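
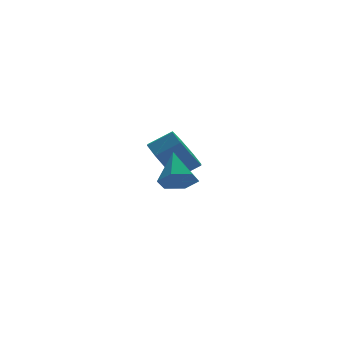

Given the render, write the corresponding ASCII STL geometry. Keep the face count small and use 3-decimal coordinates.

solid 
facet normal -0.222 -0.746 -0.628
outer loop
vertex -1.236 -2.004 -0.621
vertex -1.545 -1.505 -1.104
vertex -0.807 -1.679 -1.158
endloop
endfacet
facet normal 0.819 -0.184 0.543
outer loop
vertex -1.236 -2.004 -0.621
vertex -0.807 -1.679 -1.158
vertex -1.195 -0.335 -0.116
endloop
endfacet
facet normal -0.222 -0.745 -0.629
outer loop
vertex -0.807 -1.679 -1.158
vertex -1.545 -1.505 -1.104
vertex -1.116 -1.18 -1.64
endloop
endfacet
facet normal 0.903 0.394 -0.171
outer loop
vertex -0.807 -1.679 -1.158
vertex -1.116 -1.18 -1.64
vertex -1.195 -0.335 -0.116
endloop
endfacet
facet normal -0.222 -0.745 -0.629
outer loop
vertex -1.116 -1.18 -1.64
vertex -1.545 -1.505 -1.104
vertex -1.853 -1.006 -1.586
endloop
endfacet
facet normal 0.170 0.866 -0.471
outer loop
vertex -1.116 -1.18 -1.64
vertex -1.853 -1.006 -1.586
vertex -1.195 -0.335 -0.116
endloop
endfacet
facet normal -0.224 -0.745 -0.628
outer loop
vertex -1.853 -1.006 -1.586
vertex -1.545 -1.505 -1.104
vertex -2.282 -1.33 -1.049
endloop
endfacet
facet normal -0.647 0.761 -0.058
outer loop
vertex -1.853 -1.006 -1.586
vertex -2.282 -1.33 -1.049
vertex -1.195 -0.335 -0.116
endloop
endfacet
facet normal -0.224 -0.744 -0.629
outer loop
vertex -2.282 -1.33 -1.049
vertex -1.545 -1.505 -1.104
vertex -1.974 -1.83 -0.567
endloop
endfacet
facet normal -0.731 0.183 0.657
outer loop
vertex -2.282 -1.33 -1.049
vertex -1.974 -1.83 -0.567
vertex -1.195 -0.335 -0.116
endloop
endfacet
facet normal -0.222 -0.746 -0.628
outer loop
vertex -1.974 -1.83 -0.567
vertex -1.545 -1.505 -1.104
vertex -1.236 -2.004 -0.621
endloop
endfacet
facet normal 0.002 -0.290 0.957
outer loop
vertex -1.974 -1.83 -0.567
vertex -1.236 -2.004 -0.621
vertex -1.195 -0.335 -0.116
endloop
endfacet
facet normal -0.814 0.218 -0.539
outer loop
vertex 0.515 3.807 -2.547
vertex -0.058 3.145 -1.95
vertex 0.187 4.176 -1.903
endloop
endfacet
facet normal 0.418 0.864 -0.282
outer loop
vertex 0.515 3.807 -2.547
vertex 0.187 4.176 -1.903
vertex 1.451 3.556 -1.928
endloop
endfacet
facet normal 0.418 0.864 -0.282
outer loop
vertex 1.451 3.556 -1.928
vertex 0.187 4.176 -1.903
vertex 1.123 3.925 -1.284
endloop
endfacet
facet normal 0.814 -0.218 0.539
outer loop
vertex 1.451 3.556 -1.928
vertex 1.123 3.925 -1.284
vertex 0.878 2.895 -1.33
endloop
endfacet
facet normal -0.814 0.218 -0.538
outer loop
vertex 0.187 4.176 -1.903
vertex -0.058 3.145 -1.95
vertex -0.284 3.941 -1.286
endloop
endfacet
facet normal 0.010 0.932 0.363
outer loop
vertex 0.187 4.176 -1.903
vertex -0.284 3.941 -1.286
vertex 1.123 3.925 -1.284
endloop
endfacet
facet normal 0.010 0.932 0.363
outer loop
vertex 1.123 3.925 -1.284
vertex -0.284 3.941 -1.286
vertex 0.652 3.69 -0.667
endloop
endfacet
facet normal 0.814 -0.218 0.538
outer loop
vertex 1.123 3.925 -1.284
vertex 0.652 3.69 -0.667
vertex 0.878 2.895 -1.33
endloop
endfacet
facet normal -0.814 0.218 -0.539
outer loop
vertex -0.284 3.941 -1.286
vertex -0.058 3.145 -1.95
vertex -0.623 3.24 -1.058
endloop
endfacet
facet normal -0.404 0.454 0.794
outer loop
vertex -0.284 3.941 -1.286
vertex -0.623 3.24 -1.058
vertex 0.652 3.69 -0.667
endloop
endfacet
facet normal -0.404 0.455 0.794
outer loop
vertex 0.652 3.69 -0.667
vertex -0.623 3.24 -1.058
vertex 0.313 2.989 -0.438
endloop
endfacet
facet normal 0.814 -0.218 0.539
outer loop
vertex 0.652 3.69 -0.667
vertex 0.313 2.989 -0.438
vertex 0.878 2.895 -1.33
endloop
endfacet
facet normal -0.814 0.218 -0.539
outer loop
vertex -0.623 3.24 -1.058
vertex -0.058 3.145 -1.95
vertex -0.631 2.484 -1.352
endloop
endfacet
facet normal -0.581 -0.290 0.760
outer loop
vertex -0.623 3.24 -1.058
vertex -0.631 2.484 -1.352
vertex 0.313 2.989 -0.438
endloop
endfacet
facet normal -0.581 -0.291 0.760
outer loop
vertex 0.313 2.989 -0.438
vertex -0.631 2.484 -1.352
vertex 0.305 2.233 -0.733
endloop
endfacet
facet normal 0.814 -0.219 0.538
outer loop
vertex 0.313 2.989 -0.438
vertex 0.305 2.233 -0.733
vertex 0.878 2.895 -1.33
endloop
endfacet
facet normal -0.814 0.218 -0.539
outer loop
vertex -0.631 2.484 -1.352
vertex -0.058 3.145 -1.95
vertex -0.303 2.115 -1.996
endloop
endfacet
facet normal -0.418 -0.864 0.282
outer loop
vertex -0.631 2.484 -1.352
vertex -0.303 2.115 -1.996
vertex 0.305 2.233 -0.733
endloop
endfacet
facet normal -0.418 -0.864 0.282
outer loop
vertex 0.305 2.233 -0.733
vertex -0.303 2.115 -1.996
vertex 0.633 1.864 -1.377
endloop
endfacet
facet normal 0.814 -0.218 0.539
outer loop
vertex 0.305 2.233 -0.733
vertex 0.633 1.864 -1.377
vertex 0.878 2.895 -1.33
endloop
endfacet
facet normal -0.814 0.218 -0.538
outer loop
vertex -0.303 2.115 -1.996
vertex -0.058 3.145 -1.95
vertex 0.168 2.35 -2.613
endloop
endfacet
facet normal -0.010 -0.932 -0.363
outer loop
vertex -0.303 2.115 -1.996
vertex 0.168 2.35 -2.613
vertex 0.633 1.864 -1.377
endloop
endfacet
facet normal -0.010 -0.932 -0.363
outer loop
vertex 0.633 1.864 -1.377
vertex 0.168 2.35 -2.613
vertex 1.104 2.099 -1.994
endloop
endfacet
facet normal 0.814 -0.218 0.538
outer loop
vertex 0.633 1.864 -1.377
vertex 1.104 2.099 -1.994
vertex 0.878 2.895 -1.33
endloop
endfacet
facet normal -0.814 0.218 -0.539
outer loop
vertex 0.168 2.35 -2.613
vertex -0.058 3.145 -1.95
vertex 0.507 3.051 -2.842
endloop
endfacet
facet normal 0.403 -0.454 -0.794
outer loop
vertex 0.168 2.35 -2.613
vertex 0.507 3.051 -2.842
vertex 1.104 2.099 -1.994
endloop
endfacet
facet normal 0.404 -0.454 -0.794
outer loop
vertex 1.104 2.099 -1.994
vertex 0.507 3.051 -2.842
vertex 1.443 2.8 -2.222
endloop
endfacet
facet normal 0.814 -0.218 0.539
outer loop
vertex 1.104 2.099 -1.994
vertex 1.443 2.8 -2.222
vertex 0.878 2.895 -1.33
endloop
endfacet
facet normal -0.814 0.219 -0.538
outer loop
vertex 0.507 3.051 -2.842
vertex -0.058 3.145 -1.95
vertex 0.515 3.807 -2.547
endloop
endfacet
facet normal 0.581 0.290 -0.760
outer loop
vertex 0.507 3.051 -2.842
vertex 0.515 3.807 -2.547
vertex 1.443 2.8 -2.222
endloop
endfacet
facet normal 0.581 0.290 -0.761
outer loop
vertex 1.443 2.8 -2.222
vertex 0.515 3.807 -2.547
vertex 1.451 3.556 -1.928
endloop
endfacet
facet normal 0.814 -0.218 0.539
outer loop
vertex 1.443 2.8 -2.222
vertex 1.451 3.556 -1.928
vertex 0.878 2.895 -1.33
endloop
endfacet

endsolid


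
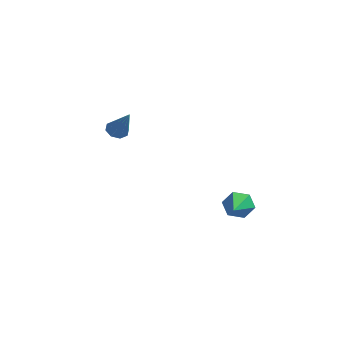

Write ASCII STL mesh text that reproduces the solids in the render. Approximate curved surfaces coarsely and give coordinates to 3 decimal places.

solid 
facet normal -0.057 0.915 -0.399
outer loop
vertex 2.788 1.335 1.688
vertex 2.405 1.1 1.204
vertex 2.132 1.326 1.761
endloop
endfacet
facet normal 0.108 0.120 0.987
outer loop
vertex 2.788 1.335 1.688
vertex 2.132 1.326 1.761
vertex 2.515 -0.62 1.956
endloop
endfacet
facet normal -0.059 0.915 -0.400
outer loop
vertex 2.132 1.326 1.761
vertex 2.405 1.1 1.204
vertex 1.75 1.09 1.277
endloop
endfacet
facet normal -0.761 -0.085 0.643
outer loop
vertex 2.132 1.326 1.761
vertex 1.75 1.09 1.277
vertex 2.515 -0.62 1.956
endloop
endfacet
facet normal -0.059 0.914 -0.400
outer loop
vertex 1.75 1.09 1.277
vertex 2.405 1.1 1.204
vertex 2.023 0.864 0.721
endloop
endfacet
facet normal -0.852 -0.471 -0.227
outer loop
vertex 1.75 1.09 1.277
vertex 2.023 0.864 0.721
vertex 2.515 -0.62 1.956
endloop
endfacet
facet normal -0.059 0.915 -0.400
outer loop
vertex 2.023 0.864 0.721
vertex 2.405 1.1 1.204
vertex 2.679 0.874 0.647
endloop
endfacet
facet normal -0.075 -0.652 -0.754
outer loop
vertex 2.023 0.864 0.721
vertex 2.679 0.874 0.647
vertex 2.515 -0.62 1.956
endloop
endfacet
facet normal -0.057 0.915 -0.399
outer loop
vertex 2.679 0.874 0.647
vertex 2.405 1.1 1.204
vertex 3.061 1.109 1.131
endloop
endfacet
facet normal 0.795 -0.447 -0.410
outer loop
vertex 2.679 0.874 0.647
vertex 3.061 1.109 1.131
vertex 2.515 -0.62 1.956
endloop
endfacet
facet normal -0.057 0.915 -0.399
outer loop
vertex 3.061 1.109 1.131
vertex 2.405 1.1 1.204
vertex 2.788 1.335 1.688
endloop
endfacet
facet normal 0.886 -0.061 0.459
outer loop
vertex 3.061 1.109 1.131
vertex 2.788 1.335 1.688
vertex 2.515 -0.62 1.956
endloop
endfacet
facet normal -0.428 0.370 -0.825
outer loop
vertex -2.622 3.716 3.051
vertex -3.06 3.776 3.305
vertex -2.649 4.066 3.222
endloop
endfacet
facet normal 0.987 0.126 -0.102
outer loop
vertex -2.622 3.716 3.051
vertex -2.649 4.066 3.222
vertex -2.4 3.204 4.575
endloop
endfacet
facet normal -0.429 0.372 -0.823
outer loop
vertex -2.649 4.066 3.222
vertex -3.06 3.776 3.305
vertex -2.916 4.245 3.442
endloop
endfacet
facet normal 0.688 0.663 0.296
outer loop
vertex -2.649 4.066 3.222
vertex -2.916 4.245 3.442
vertex -2.4 3.204 4.575
endloop
endfacet
facet normal -0.428 0.372 -0.824
outer loop
vertex -2.916 4.245 3.442
vertex -3.06 3.776 3.305
vertex -3.268 4.15 3.582
endloop
endfacet
facet normal 0.061 0.749 0.660
outer loop
vertex -2.916 4.245 3.442
vertex -3.268 4.15 3.582
vertex -2.4 3.204 4.575
endloop
endfacet
facet normal -0.429 0.371 -0.823
outer loop
vertex -3.268 4.15 3.582
vertex -3.06 3.776 3.305
vertex -3.498 3.835 3.56
endloop
endfacet
facet normal -0.530 0.333 0.780
outer loop
vertex -3.268 4.15 3.582
vertex -3.498 3.835 3.56
vertex -2.4 3.204 4.575
endloop
endfacet
facet normal -0.429 0.371 -0.823
outer loop
vertex -3.498 3.835 3.56
vertex -3.06 3.776 3.305
vertex -3.471 3.485 3.388
endloop
endfacet
facet normal -0.736 -0.343 0.583
outer loop
vertex -3.498 3.835 3.56
vertex -3.471 3.485 3.388
vertex -2.4 3.204 4.575
endloop
endfacet
facet normal -0.429 0.371 -0.824
outer loop
vertex -3.471 3.485 3.388
vertex -3.06 3.776 3.305
vertex -3.203 3.306 3.168
endloop
endfacet
facet normal -0.436 -0.881 0.185
outer loop
vertex -3.471 3.485 3.388
vertex -3.203 3.306 3.168
vertex -2.4 3.204 4.575
endloop
endfacet
facet normal -0.426 0.370 -0.826
outer loop
vertex -3.203 3.306 3.168
vertex -3.06 3.776 3.305
vertex -2.851 3.401 3.029
endloop
endfacet
facet normal 0.190 -0.965 -0.178
outer loop
vertex -3.203 3.306 3.168
vertex -2.851 3.401 3.029
vertex -2.4 3.204 4.575
endloop
endfacet
facet normal -0.428 0.369 -0.825
outer loop
vertex -2.851 3.401 3.029
vertex -3.06 3.776 3.305
vertex -2.622 3.716 3.051
endloop
endfacet
facet normal 0.782 -0.548 -0.298
outer loop
vertex -2.851 3.401 3.029
vertex -2.622 3.716 3.051
vertex -2.4 3.204 4.575
endloop
endfacet

endsolid


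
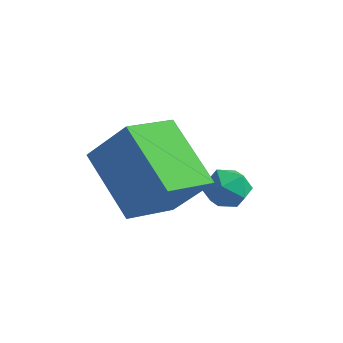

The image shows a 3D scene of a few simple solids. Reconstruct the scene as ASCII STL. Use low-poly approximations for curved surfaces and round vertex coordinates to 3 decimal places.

solid 
facet normal -0.663 -0.094 -0.743
outer loop
vertex -4.753 -1.274 1.361
vertex -4.626 0.151 1.068
vertex -3.229 -1.679 0.051
endloop
endfacet
facet normal -0.087 -0.976 0.200
outer loop
vertex -2.174 -1.531 1.232
vertex -4.753 -1.274 1.361
vertex -3.229 -1.679 0.051
endloop
endfacet
facet normal -0.663 -0.094 -0.743
outer loop
vertex -3.229 -1.679 0.051
vertex -4.626 0.151 1.068
vertex -3.102 -0.254 -0.242
endloop
endfacet
facet normal 0.743 -0.198 -0.639
outer loop
vertex -3.102 -0.254 -0.242
vertex -2.174 -1.531 1.232
vertex -3.229 -1.679 0.051
endloop
endfacet
facet normal -0.743 0.198 0.639
outer loop
vertex -4.753 -1.274 1.361
vertex -3.571 0.299 2.249
vertex -4.626 0.151 1.068
endloop
endfacet
facet normal -0.087 -0.976 0.200
outer loop
vertex -3.698 -1.126 2.542
vertex -4.753 -1.274 1.361
vertex -2.174 -1.531 1.232
endloop
endfacet
facet normal -0.743 0.198 0.639
outer loop
vertex -3.698 -1.126 2.542
vertex -3.571 0.299 2.249
vertex -4.753 -1.274 1.361
endloop
endfacet
facet normal 0.087 0.976 -0.200
outer loop
vertex -4.626 0.151 1.068
vertex -3.571 0.299 2.249
vertex -3.102 -0.254 -0.242
endloop
endfacet
facet normal 0.743 -0.198 -0.639
outer loop
vertex -2.047 -0.106 0.939
vertex -2.174 -1.531 1.232
vertex -3.102 -0.254 -0.242
endloop
endfacet
facet normal 0.087 0.976 -0.200
outer loop
vertex -3.102 -0.254 -0.242
vertex -3.571 0.299 2.249
vertex -2.047 -0.106 0.939
endloop
endfacet
facet normal 0.663 0.094 0.743
outer loop
vertex -2.047 -0.106 0.939
vertex -3.698 -1.126 2.542
vertex -2.174 -1.531 1.232
endloop
endfacet
facet normal 0.663 0.094 0.743
outer loop
vertex -3.571 0.299 2.249
vertex -3.698 -1.126 2.542
vertex -2.047 -0.106 0.939
endloop
endfacet
facet normal -0.676 0.369 0.638
outer loop
vertex -3.174 2.082 0.013
vertex -3.626 1.684 -0.236
vertex -3.26 1.487 0.266
endloop
endfacet
facet normal -0.022 0.394 0.919
outer loop
vertex -3.174 2.082 0.013
vertex -3.26 1.487 0.266
vertex -2.658 1.721 0.18
endloop
endfacet
facet normal 0.390 0.782 0.487
outer loop
vertex -3.174 2.082 0.013
vertex -2.658 1.721 0.18
vertex -2.651 2.063 -0.375
endloop
endfacet
facet normal -0.011 0.998 -0.064
outer loop
vertex -3.174 2.082 0.013
vertex -2.651 2.063 -0.375
vertex -3.25 2.04 -0.633
endloop
endfacet
facet normal -0.670 0.742 0.031
outer loop
vertex -3.174 2.082 0.013
vertex -3.25 2.04 -0.633
vertex -3.626 1.684 -0.236
endloop
endfacet
facet normal 0.239 -0.271 0.932
outer loop
vertex -2.658 1.721 0.18
vertex -3.26 1.487 0.266
vertex -2.79 1.1 0.033
endloop
endfacet
facet normal -0.822 -0.312 0.477
outer loop
vertex -3.26 1.487 0.266
vertex -3.626 1.684 -0.236
vertex -3.389 1.077 -0.225
endloop
endfacet
facet normal -0.811 0.292 -0.506
outer loop
vertex -3.626 1.684 -0.236
vertex -3.25 2.04 -0.633
vertex -3.382 1.419 -0.78
endloop
endfacet
facet normal 0.256 0.708 -0.658
outer loop
vertex -3.25 2.04 -0.633
vertex -2.651 2.063 -0.375
vertex -2.78 1.653 -0.866
endloop
endfacet
facet normal 0.905 0.357 0.232
outer loop
vertex -2.651 2.063 -0.375
vertex -2.658 1.721 0.18
vertex -2.414 1.456 -0.364
endloop
endfacet
facet normal 0.011 -0.998 0.064
outer loop
vertex -2.866 1.058 -0.613
vertex -2.79 1.1 0.033
vertex -3.389 1.077 -0.225
endloop
endfacet
facet normal -0.390 -0.782 -0.487
outer loop
vertex -2.866 1.058 -0.613
vertex -3.389 1.077 -0.225
vertex -3.382 1.419 -0.78
endloop
endfacet
facet normal 0.022 -0.394 -0.919
outer loop
vertex -2.866 1.058 -0.613
vertex -3.382 1.419 -0.78
vertex -2.78 1.653 -0.866
endloop
endfacet
facet normal 0.676 -0.369 -0.638
outer loop
vertex -2.866 1.058 -0.613
vertex -2.78 1.653 -0.866
vertex -2.414 1.456 -0.364
endloop
endfacet
facet normal 0.670 -0.742 -0.031
outer loop
vertex -2.866 1.058 -0.613
vertex -2.414 1.456 -0.364
vertex -2.79 1.1 0.033
endloop
endfacet
facet normal -0.256 -0.708 0.658
outer loop
vertex -3.389 1.077 -0.225
vertex -2.79 1.1 0.033
vertex -3.26 1.487 0.266
endloop
endfacet
facet normal -0.905 -0.357 -0.232
outer loop
vertex -3.382 1.419 -0.78
vertex -3.389 1.077 -0.225
vertex -3.626 1.684 -0.236
endloop
endfacet
facet normal -0.239 0.271 -0.932
outer loop
vertex -2.78 1.653 -0.866
vertex -3.382 1.419 -0.78
vertex -3.25 2.04 -0.633
endloop
endfacet
facet normal 0.822 0.312 -0.477
outer loop
vertex -2.414 1.456 -0.364
vertex -2.78 1.653 -0.866
vertex -2.651 2.063 -0.375
endloop
endfacet
facet normal 0.811 -0.292 0.506
outer loop
vertex -2.79 1.1 0.033
vertex -2.414 1.456 -0.364
vertex -2.658 1.721 0.18
endloop
endfacet

endsolid


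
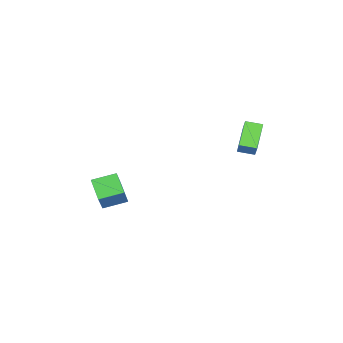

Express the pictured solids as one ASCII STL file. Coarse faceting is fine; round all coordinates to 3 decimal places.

solid 
facet normal -0.606 0.002 -0.796
outer loop
vertex 0.899 -4.082 -1.021
vertex 0.481 -2.926 -0.7
vertex 1.826 -3.551 -1.725
endloop
endfacet
facet normal 0.329 -0.910 -0.253
outer loop
vertex 2.759 -3.554 -0.5
vertex 0.899 -4.082 -1.021
vertex 1.826 -3.551 -1.725
endloop
endfacet
facet normal -0.606 0.001 -0.796
outer loop
vertex 1.826 -3.551 -1.725
vertex 0.481 -2.926 -0.7
vertex 1.408 -2.395 -1.405
endloop
endfacet
facet normal 0.724 0.414 -0.551
outer loop
vertex 1.408 -2.395 -1.405
vertex 2.759 -3.554 -0.5
vertex 1.826 -3.551 -1.725
endloop
endfacet
facet normal -0.724 -0.415 0.551
outer loop
vertex 0.899 -4.082 -1.021
vertex 1.414 -2.929 0.525
vertex 0.481 -2.926 -0.7
endloop
endfacet
facet normal 0.329 -0.910 -0.253
outer loop
vertex 1.832 -4.085 0.205
vertex 0.899 -4.082 -1.021
vertex 2.759 -3.554 -0.5
endloop
endfacet
facet normal -0.725 -0.414 0.550
outer loop
vertex 1.832 -4.085 0.205
vertex 1.414 -2.929 0.525
vertex 0.899 -4.082 -1.021
endloop
endfacet
facet normal -0.329 0.910 0.253
outer loop
vertex 0.481 -2.926 -0.7
vertex 1.414 -2.929 0.525
vertex 1.408 -2.395 -1.405
endloop
endfacet
facet normal 0.725 0.415 -0.550
outer loop
vertex 2.341 -2.398 -0.179
vertex 2.759 -3.554 -0.5
vertex 1.408 -2.395 -1.405
endloop
endfacet
facet normal -0.329 0.910 0.253
outer loop
vertex 1.408 -2.395 -1.405
vertex 1.414 -2.929 0.525
vertex 2.341 -2.398 -0.179
endloop
endfacet
facet normal 0.606 -0.002 0.795
outer loop
vertex 2.341 -2.398 -0.179
vertex 1.832 -4.085 0.205
vertex 2.759 -3.554 -0.5
endloop
endfacet
facet normal 0.605 -0.001 0.796
outer loop
vertex 1.414 -2.929 0.525
vertex 1.832 -4.085 0.205
vertex 2.341 -2.398 -0.179
endloop
endfacet
facet normal -0.563 -0.166 -0.809
outer loop
vertex -0.549 2.807 3.052
vertex -0.579 3.653 2.899
vertex 0.755 2.693 2.168
endloop
endfacet
facet normal 0.034 -0.984 0.177
outer loop
vertex 1.279 2.847 2.921
vertex -0.549 2.807 3.052
vertex 0.755 2.693 2.168
endloop
endfacet
facet normal -0.563 -0.167 -0.809
outer loop
vertex 0.755 2.693 2.168
vertex -0.579 3.653 2.899
vertex 0.725 3.538 2.015
endloop
endfacet
facet normal 0.826 -0.072 -0.560
outer loop
vertex 0.725 3.538 2.015
vertex 1.279 2.847 2.921
vertex 0.755 2.693 2.168
endloop
endfacet
facet normal -0.826 0.072 0.560
outer loop
vertex -0.549 2.807 3.052
vertex -0.055 3.807 3.652
vertex -0.579 3.653 2.899
endloop
endfacet
facet normal 0.034 -0.983 0.179
outer loop
vertex -0.025 2.962 3.805
vertex -0.549 2.807 3.052
vertex 1.279 2.847 2.921
endloop
endfacet
facet normal -0.826 0.072 0.560
outer loop
vertex -0.025 2.962 3.805
vertex -0.055 3.807 3.652
vertex -0.549 2.807 3.052
endloop
endfacet
facet normal -0.034 0.984 -0.178
outer loop
vertex -0.579 3.653 2.899
vertex -0.055 3.807 3.652
vertex 0.725 3.538 2.015
endloop
endfacet
facet normal 0.826 -0.072 -0.560
outer loop
vertex 1.249 3.693 2.768
vertex 1.279 2.847 2.921
vertex 0.725 3.538 2.015
endloop
endfacet
facet normal -0.035 0.983 -0.178
outer loop
vertex 0.725 3.538 2.015
vertex -0.055 3.807 3.652
vertex 1.249 3.693 2.768
endloop
endfacet
facet normal 0.563 0.166 0.809
outer loop
vertex 1.249 3.693 2.768
vertex -0.025 2.962 3.805
vertex 1.279 2.847 2.921
endloop
endfacet
facet normal 0.563 0.167 0.809
outer loop
vertex -0.055 3.807 3.652
vertex -0.025 2.962 3.805
vertex 1.249 3.693 2.768
endloop
endfacet

endsolid


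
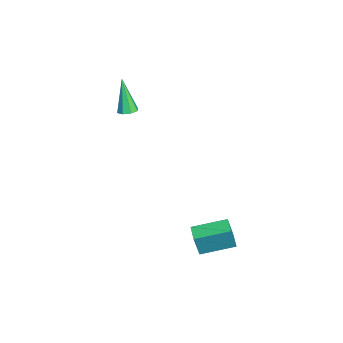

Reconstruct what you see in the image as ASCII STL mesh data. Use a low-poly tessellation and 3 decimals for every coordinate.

solid 
facet normal -0.985 -0.099 0.144
outer loop
vertex 3.407 -0.144 -2.724
vertex 3.274 1.778 -2.314
vertex 3.129 0.194 -4.398
endloop
endfacet
facet normal 0.068 -0.976 -0.208
outer loop
vertex 4.006 0.282 -4.526
vertex 3.407 -0.144 -2.724
vertex 3.129 0.194 -4.398
endloop
endfacet
facet normal -0.985 -0.099 0.144
outer loop
vertex 3.129 0.194 -4.398
vertex 3.274 1.778 -2.314
vertex 2.996 2.116 -3.988
endloop
endfacet
facet normal -0.161 0.195 -0.967
outer loop
vertex 2.996 2.116 -3.988
vertex 4.006 0.282 -4.526
vertex 3.129 0.194 -4.398
endloop
endfacet
facet normal 0.161 -0.195 0.967
outer loop
vertex 3.407 -0.144 -2.724
vertex 4.151 1.866 -2.442
vertex 3.274 1.778 -2.314
endloop
endfacet
facet normal 0.068 -0.976 -0.208
outer loop
vertex 4.284 -0.056 -2.852
vertex 3.407 -0.144 -2.724
vertex 4.006 0.282 -4.526
endloop
endfacet
facet normal 0.161 -0.195 0.967
outer loop
vertex 4.284 -0.056 -2.852
vertex 4.151 1.866 -2.442
vertex 3.407 -0.144 -2.724
endloop
endfacet
facet normal -0.068 0.976 0.208
outer loop
vertex 3.274 1.778 -2.314
vertex 4.151 1.866 -2.442
vertex 2.996 2.116 -3.988
endloop
endfacet
facet normal -0.161 0.195 -0.967
outer loop
vertex 3.873 2.204 -4.116
vertex 4.006 0.282 -4.526
vertex 2.996 2.116 -3.988
endloop
endfacet
facet normal -0.068 0.976 0.208
outer loop
vertex 2.996 2.116 -3.988
vertex 4.151 1.866 -2.442
vertex 3.873 2.204 -4.116
endloop
endfacet
facet normal 0.985 0.099 -0.144
outer loop
vertex 3.873 2.204 -4.116
vertex 4.284 -0.056 -2.852
vertex 4.006 0.282 -4.526
endloop
endfacet
facet normal 0.985 0.099 -0.144
outer loop
vertex 4.151 1.866 -2.442
vertex 4.284 -0.056 -2.852
vertex 3.873 2.204 -4.116
endloop
endfacet
facet normal 0.392 0.111 -0.913
outer loop
vertex -1.429 -3.345 2.416
vertex -1.91 -3.072 2.243
vertex -1.407 -2.906 2.479
endloop
endfacet
facet normal 0.796 -0.125 0.593
outer loop
vertex -1.429 -3.345 2.416
vertex -1.407 -2.906 2.479
vertex -2.75 -3.308 4.197
endloop
endfacet
facet normal 0.392 0.110 -0.913
outer loop
vertex -1.407 -2.906 2.479
vertex -1.91 -3.072 2.243
vertex -1.68 -2.564 2.403
endloop
endfacet
facet normal 0.568 0.583 0.581
outer loop
vertex -1.407 -2.906 2.479
vertex -1.68 -2.564 2.403
vertex -2.75 -3.308 4.197
endloop
endfacet
facet normal 0.391 0.111 -0.914
outer loop
vertex -1.68 -2.564 2.403
vertex -1.91 -3.072 2.243
vertex -2.088 -2.52 2.234
endloop
endfacet
facet normal -0.048 0.932 0.358
outer loop
vertex -1.68 -2.564 2.403
vertex -2.088 -2.52 2.234
vertex -2.75 -3.308 4.197
endloop
endfacet
facet normal 0.393 0.112 -0.913
outer loop
vertex -2.088 -2.52 2.234
vertex -1.91 -3.072 2.243
vertex -2.392 -2.799 2.069
endloop
endfacet
facet normal -0.691 0.720 0.056
outer loop
vertex -2.088 -2.52 2.234
vertex -2.392 -2.799 2.069
vertex -2.75 -3.308 4.197
endloop
endfacet
facet normal 0.392 0.110 -0.913
outer loop
vertex -2.392 -2.799 2.069
vertex -1.91 -3.072 2.243
vertex -2.413 -3.237 2.007
endloop
endfacet
facet normal -0.986 0.068 -0.150
outer loop
vertex -2.392 -2.799 2.069
vertex -2.413 -3.237 2.007
vertex -2.75 -3.308 4.197
endloop
endfacet
facet normal 0.393 0.109 -0.913
outer loop
vertex -2.413 -3.237 2.007
vertex -1.91 -3.072 2.243
vertex -2.141 -3.579 2.083
endloop
endfacet
facet normal -0.760 -0.635 -0.138
outer loop
vertex -2.413 -3.237 2.007
vertex -2.141 -3.579 2.083
vertex -2.75 -3.308 4.197
endloop
endfacet
facet normal 0.391 0.110 -0.914
outer loop
vertex -2.141 -3.579 2.083
vertex -1.91 -3.072 2.243
vertex -1.733 -3.624 2.252
endloop
endfacet
facet normal -0.144 -0.986 0.085
outer loop
vertex -2.141 -3.579 2.083
vertex -1.733 -3.624 2.252
vertex -2.75 -3.308 4.197
endloop
endfacet
facet normal 0.391 0.111 -0.914
outer loop
vertex -1.733 -3.624 2.252
vertex -1.91 -3.072 2.243
vertex -1.429 -3.345 2.416
endloop
endfacet
facet normal 0.501 -0.774 0.388
outer loop
vertex -1.733 -3.624 2.252
vertex -1.429 -3.345 2.416
vertex -2.75 -3.308 4.197
endloop
endfacet

endsolid


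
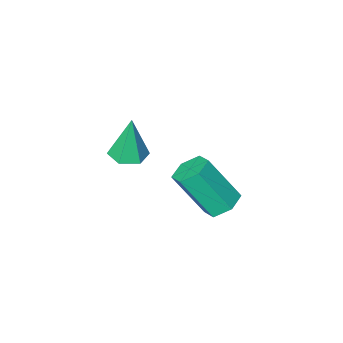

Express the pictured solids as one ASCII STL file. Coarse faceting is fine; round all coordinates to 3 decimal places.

solid 
facet normal 0.071 -0.029 -0.997
outer loop
vertex -0.549 -1.986 3.057
vertex -1.038 -2.332 3.032
vertex -1.091 -1.734 3.011
endloop
endfacet
facet normal 0.373 0.864 0.337
outer loop
vertex -0.549 -1.986 3.057
vertex -1.091 -1.734 3.011
vertex -1.142 -2.288 4.488
endloop
endfacet
facet normal 0.071 -0.029 -0.997
outer loop
vertex -1.091 -1.734 3.011
vertex -1.038 -2.332 3.032
vertex -1.581 -2.08 2.986
endloop
endfacet
facet normal -0.564 0.779 0.273
outer loop
vertex -1.091 -1.734 3.011
vertex -1.581 -2.08 2.986
vertex -1.142 -2.288 4.488
endloop
endfacet
facet normal 0.070 -0.031 -0.997
outer loop
vertex -1.581 -2.08 2.986
vertex -1.038 -2.332 3.032
vertex -1.528 -2.677 3.008
endloop
endfacet
facet normal -0.960 -0.075 0.270
outer loop
vertex -1.581 -2.08 2.986
vertex -1.528 -2.677 3.008
vertex -1.142 -2.288 4.488
endloop
endfacet
facet normal 0.070 -0.031 -0.997
outer loop
vertex -1.528 -2.677 3.008
vertex -1.038 -2.332 3.032
vertex -0.985 -2.929 3.054
endloop
endfacet
facet normal -0.420 -0.845 0.332
outer loop
vertex -1.528 -2.677 3.008
vertex -0.985 -2.929 3.054
vertex -1.142 -2.288 4.488
endloop
endfacet
facet normal 0.070 -0.030 -0.997
outer loop
vertex -0.985 -2.929 3.054
vertex -1.038 -2.332 3.032
vertex -0.495 -2.583 3.078
endloop
endfacet
facet normal 0.517 -0.759 0.396
outer loop
vertex -0.985 -2.929 3.054
vertex -0.495 -2.583 3.078
vertex -1.142 -2.288 4.488
endloop
endfacet
facet normal 0.071 -0.029 -0.997
outer loop
vertex -0.495 -2.583 3.078
vertex -1.038 -2.332 3.032
vertex -0.549 -1.986 3.057
endloop
endfacet
facet normal 0.912 0.097 0.398
outer loop
vertex -0.495 -2.583 3.078
vertex -0.549 -1.986 3.057
vertex -1.142 -2.288 4.488
endloop
endfacet
facet normal -0.414 0.390 -0.823
outer loop
vertex -3.23 -1.82 -0.265
vertex -3.708 -1.583 0.088
vertex -3.181 -1.234 -0.012
endloop
endfacet
facet normal 0.907 0.101 -0.409
outer loop
vertex -3.23 -1.82 -0.265
vertex -3.181 -1.234 -0.012
vertex -2.514 -2.494 1.159
endloop
endfacet
facet normal 0.907 0.101 -0.409
outer loop
vertex -2.514 -2.494 1.159
vertex -3.181 -1.234 -0.012
vertex -2.465 -1.908 1.412
endloop
endfacet
facet normal 0.414 -0.390 0.823
outer loop
vertex -2.514 -2.494 1.159
vertex -2.465 -1.908 1.412
vertex -2.992 -2.257 1.512
endloop
endfacet
facet normal -0.414 0.390 -0.823
outer loop
vertex -3.181 -1.234 -0.012
vertex -3.708 -1.583 0.088
vertex -3.659 -0.997 0.341
endloop
endfacet
facet normal 0.520 0.843 0.138
outer loop
vertex -3.181 -1.234 -0.012
vertex -3.659 -0.997 0.341
vertex -2.465 -1.908 1.412
endloop
endfacet
facet normal 0.520 0.843 0.138
outer loop
vertex -2.465 -1.908 1.412
vertex -3.659 -0.997 0.341
vertex -2.943 -1.671 1.765
endloop
endfacet
facet normal 0.414 -0.390 0.823
outer loop
vertex -2.465 -1.908 1.412
vertex -2.943 -1.671 1.765
vertex -2.992 -2.257 1.512
endloop
endfacet
facet normal -0.414 0.390 -0.823
outer loop
vertex -3.659 -0.997 0.341
vertex -3.708 -1.583 0.088
vertex -4.186 -1.346 0.441
endloop
endfacet
facet normal -0.388 0.742 0.546
outer loop
vertex -3.659 -0.997 0.341
vertex -4.186 -1.346 0.441
vertex -2.943 -1.671 1.765
endloop
endfacet
facet normal -0.388 0.742 0.546
outer loop
vertex -2.943 -1.671 1.765
vertex -4.186 -1.346 0.441
vertex -3.47 -2.02 1.865
endloop
endfacet
facet normal 0.414 -0.390 0.823
outer loop
vertex -2.943 -1.671 1.765
vertex -3.47 -2.02 1.865
vertex -2.992 -2.257 1.512
endloop
endfacet
facet normal -0.414 0.390 -0.823
outer loop
vertex -4.186 -1.346 0.441
vertex -3.708 -1.583 0.088
vertex -4.235 -1.932 0.188
endloop
endfacet
facet normal -0.907 -0.101 0.409
outer loop
vertex -4.186 -1.346 0.441
vertex -4.235 -1.932 0.188
vertex -3.47 -2.02 1.865
endloop
endfacet
facet normal -0.907 -0.101 0.409
outer loop
vertex -3.47 -2.02 1.865
vertex -4.235 -1.932 0.188
vertex -3.519 -2.606 1.612
endloop
endfacet
facet normal 0.414 -0.390 0.823
outer loop
vertex -3.47 -2.02 1.865
vertex -3.519 -2.606 1.612
vertex -2.992 -2.257 1.512
endloop
endfacet
facet normal -0.414 0.390 -0.823
outer loop
vertex -4.235 -1.932 0.188
vertex -3.708 -1.583 0.088
vertex -3.757 -2.169 -0.165
endloop
endfacet
facet normal -0.520 -0.843 -0.138
outer loop
vertex -4.235 -1.932 0.188
vertex -3.757 -2.169 -0.165
vertex -3.519 -2.606 1.612
endloop
endfacet
facet normal -0.520 -0.843 -0.138
outer loop
vertex -3.519 -2.606 1.612
vertex -3.757 -2.169 -0.165
vertex -3.041 -2.843 1.259
endloop
endfacet
facet normal 0.414 -0.390 0.823
outer loop
vertex -3.519 -2.606 1.612
vertex -3.041 -2.843 1.259
vertex -2.992 -2.257 1.512
endloop
endfacet
facet normal -0.414 0.390 -0.823
outer loop
vertex -3.757 -2.169 -0.165
vertex -3.708 -1.583 0.088
vertex -3.23 -1.82 -0.265
endloop
endfacet
facet normal 0.388 -0.742 -0.546
outer loop
vertex -3.757 -2.169 -0.165
vertex -3.23 -1.82 -0.265
vertex -3.041 -2.843 1.259
endloop
endfacet
facet normal 0.388 -0.742 -0.546
outer loop
vertex -3.041 -2.843 1.259
vertex -3.23 -1.82 -0.265
vertex -2.514 -2.494 1.159
endloop
endfacet
facet normal 0.414 -0.390 0.823
outer loop
vertex -3.041 -2.843 1.259
vertex -2.514 -2.494 1.159
vertex -2.992 -2.257 1.512
endloop
endfacet

endsolid


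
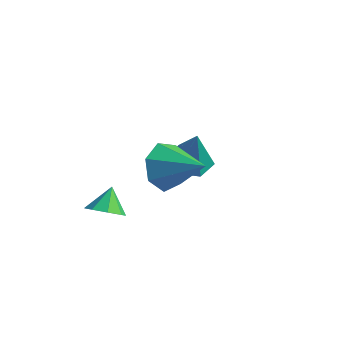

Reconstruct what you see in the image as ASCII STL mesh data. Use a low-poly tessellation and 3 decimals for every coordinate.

solid 
facet normal -0.901 0.004 -0.435
outer loop
vertex 3.381 -0.738 0.036
vertex 3.012 -0.126 0.806
vertex 3.452 0.16 -0.103
endloop
endfacet
facet normal 0.789 -0.154 -0.595
outer loop
vertex 3.381 -0.738 0.036
vertex 3.452 0.16 -0.103
vertex 4.688 -0.134 1.614
endloop
endfacet
facet normal -0.901 0.005 -0.434
outer loop
vertex 3.452 0.16 -0.103
vertex 3.012 -0.126 0.806
vertex 3.193 0.842 0.442
endloop
endfacet
facet normal 0.701 0.589 -0.404
outer loop
vertex 3.452 0.16 -0.103
vertex 3.193 0.842 0.442
vertex 4.688 -0.134 1.614
endloop
endfacet
facet normal -0.900 0.005 -0.435
outer loop
vertex 3.193 0.842 0.442
vertex 3.012 -0.126 0.806
vertex 2.797 0.796 1.261
endloop
endfacet
facet normal 0.392 0.888 0.239
outer loop
vertex 3.193 0.842 0.442
vertex 2.797 0.796 1.261
vertex 4.688 -0.134 1.614
endloop
endfacet
facet normal -0.901 0.004 -0.434
outer loop
vertex 2.797 0.796 1.261
vertex 3.012 -0.126 0.806
vertex 2.564 0.055 1.738
endloop
endfacet
facet normal 0.096 0.517 0.850
outer loop
vertex 2.797 0.796 1.261
vertex 2.564 0.055 1.738
vertex 4.688 -0.134 1.614
endloop
endfacet
facet normal -0.901 0.004 -0.434
outer loop
vertex 2.564 0.055 1.738
vertex 3.012 -0.126 0.806
vertex 2.668 -0.822 1.513
endloop
endfacet
facet normal 0.035 -0.244 0.969
outer loop
vertex 2.564 0.055 1.738
vertex 2.668 -0.822 1.513
vertex 4.688 -0.134 1.614
endloop
endfacet
facet normal -0.901 0.004 -0.434
outer loop
vertex 2.668 -0.822 1.513
vertex 3.012 -0.126 0.806
vertex 3.031 -1.174 0.756
endloop
endfacet
facet normal 0.255 -0.824 0.506
outer loop
vertex 2.668 -0.822 1.513
vertex 3.031 -1.174 0.756
vertex 4.688 -0.134 1.614
endloop
endfacet
facet normal -0.900 0.004 -0.435
outer loop
vertex 3.031 -1.174 0.756
vertex 3.012 -0.126 0.806
vertex 3.381 -0.738 0.036
endloop
endfacet
facet normal 0.590 -0.785 -0.188
outer loop
vertex 3.031 -1.174 0.756
vertex 3.381 -0.738 0.036
vertex 4.688 -0.134 1.614
endloop
endfacet
facet normal 0.191 -0.643 -0.742
outer loop
vertex 0.854 0.426 -3.311
vertex 0.228 0.007 -3.109
vertex 0.36 0.605 -3.593
endloop
endfacet
facet normal 0.341 0.940 -0.001
outer loop
vertex 0.854 0.426 -3.311
vertex 0.36 0.605 -3.593
vertex 0.012 0.733 -2.271
endloop
endfacet
facet normal 0.192 -0.643 -0.742
outer loop
vertex 0.36 0.605 -3.593
vertex 0.228 0.007 -3.109
vertex -0.212 0.433 -3.592
endloop
endfacet
facet normal -0.284 0.944 -0.166
outer loop
vertex 0.36 0.605 -3.593
vertex -0.212 0.433 -3.592
vertex 0.012 0.733 -2.271
endloop
endfacet
facet normal 0.191 -0.644 -0.741
outer loop
vertex -0.212 0.433 -3.592
vertex 0.228 0.007 -3.109
vertex -0.526 0.013 -3.308
endloop
endfacet
facet normal -0.801 0.599 -0.000
outer loop
vertex -0.212 0.433 -3.592
vertex -0.526 0.013 -3.308
vertex 0.012 0.733 -2.271
endloop
endfacet
facet normal 0.191 -0.642 -0.743
outer loop
vertex -0.526 0.013 -3.308
vertex 0.228 0.007 -3.109
vertex -0.399 -0.412 -2.908
endloop
endfacet
facet normal -0.911 0.104 0.400
outer loop
vertex -0.526 0.013 -3.308
vertex -0.399 -0.412 -2.908
vertex 0.012 0.733 -2.271
endloop
endfacet
facet normal 0.191 -0.642 -0.743
outer loop
vertex -0.399 -0.412 -2.908
vertex 0.228 0.007 -3.109
vertex 0.096 -0.591 -2.626
endloop
endfacet
facet normal -0.546 -0.249 0.800
outer loop
vertex -0.399 -0.412 -2.908
vertex 0.096 -0.591 -2.626
vertex 0.012 0.733 -2.271
endloop
endfacet
facet normal 0.191 -0.642 -0.743
outer loop
vertex 0.096 -0.591 -2.626
vertex 0.228 0.007 -3.109
vertex 0.668 -0.42 -2.627
endloop
endfacet
facet normal 0.078 -0.254 0.964
outer loop
vertex 0.096 -0.591 -2.626
vertex 0.668 -0.42 -2.627
vertex 0.012 0.733 -2.271
endloop
endfacet
facet normal 0.191 -0.642 -0.743
outer loop
vertex 0.668 -0.42 -2.627
vertex 0.228 0.007 -3.109
vertex 0.982 0.001 -2.91
endloop
endfacet
facet normal 0.595 0.092 0.798
outer loop
vertex 0.668 -0.42 -2.627
vertex 0.982 0.001 -2.91
vertex 0.012 0.733 -2.271
endloop
endfacet
facet normal 0.191 -0.643 -0.742
outer loop
vertex 0.982 0.001 -2.91
vertex 0.228 0.007 -3.109
vertex 0.854 0.426 -3.311
endloop
endfacet
facet normal 0.705 0.587 0.397
outer loop
vertex 0.982 0.001 -2.91
vertex 0.854 0.426 -3.311
vertex 0.012 0.733 -2.271
endloop
endfacet
facet normal -0.257 0.107 -0.960
outer loop
vertex 2.042 3.47 -2.567
vertex 1.246 3.917 -2.304
vertex 2.04 4.414 -2.461
endloop
endfacet
facet normal 0.987 -0.016 0.163
outer loop
vertex 2.042 3.47 -2.567
vertex 2.04 4.414 -2.461
vertex 1.714 3.723 -0.556
endloop
endfacet
facet normal -0.256 0.106 -0.961
outer loop
vertex 2.04 4.414 -2.461
vertex 1.246 3.917 -2.304
vertex 1.243 4.861 -2.199
endloop
endfacet
facet normal 0.544 0.755 0.367
outer loop
vertex 2.04 4.414 -2.461
vertex 1.243 4.861 -2.199
vertex 1.714 3.723 -0.556
endloop
endfacet
facet normal -0.257 0.106 -0.961
outer loop
vertex 1.243 4.861 -2.199
vertex 1.246 3.917 -2.304
vertex 0.45 4.363 -2.042
endloop
endfacet
facet normal -0.337 0.726 0.599
outer loop
vertex 1.243 4.861 -2.199
vertex 0.45 4.363 -2.042
vertex 1.714 3.723 -0.556
endloop
endfacet
facet normal -0.257 0.106 -0.961
outer loop
vertex 0.45 4.363 -2.042
vertex 1.246 3.917 -2.304
vertex 0.452 3.419 -2.147
endloop
endfacet
facet normal -0.775 -0.072 0.628
outer loop
vertex 0.45 4.363 -2.042
vertex 0.452 3.419 -2.147
vertex 1.714 3.723 -0.556
endloop
endfacet
facet normal -0.256 0.106 -0.961
outer loop
vertex 0.452 3.419 -2.147
vertex 1.246 3.917 -2.304
vertex 1.249 2.973 -2.409
endloop
endfacet
facet normal -0.332 -0.842 0.424
outer loop
vertex 0.452 3.419 -2.147
vertex 1.249 2.973 -2.409
vertex 1.714 3.723 -0.556
endloop
endfacet
facet normal -0.258 0.106 -0.960
outer loop
vertex 1.249 2.973 -2.409
vertex 1.246 3.917 -2.304
vertex 2.042 3.47 -2.567
endloop
endfacet
facet normal 0.548 -0.814 0.192
outer loop
vertex 1.249 2.973 -2.409
vertex 2.042 3.47 -2.567
vertex 1.714 3.723 -0.556
endloop
endfacet

endsolid


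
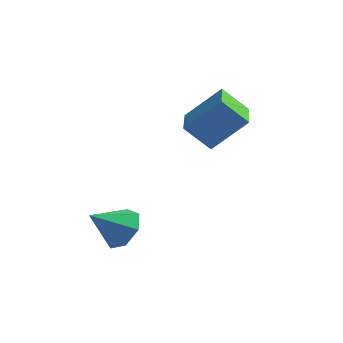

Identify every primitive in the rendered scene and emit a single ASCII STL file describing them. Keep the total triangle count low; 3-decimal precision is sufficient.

solid 
facet normal -0.706 -0.104 0.700
outer loop
vertex -0.275 -0.508 1.266
vertex -0.628 0.732 1.094
vertex -1.368 -0.981 0.094
endloop
endfacet
facet normal 0.271 -0.953 0.132
outer loop
vertex -0.492 -0.852 -0.774
vertex -0.275 -0.508 1.266
vertex -1.368 -0.981 0.094
endloop
endfacet
facet normal -0.706 -0.104 0.700
outer loop
vertex -1.368 -0.981 0.094
vertex -0.628 0.732 1.094
vertex -1.72 0.259 -0.077
endloop
endfacet
facet normal -0.654 -0.282 -0.702
outer loop
vertex -1.72 0.259 -0.077
vertex -0.492 -0.852 -0.774
vertex -1.368 -0.981 0.094
endloop
endfacet
facet normal 0.654 0.283 0.702
outer loop
vertex -0.275 -0.508 1.266
vertex 0.248 0.861 0.226
vertex -0.628 0.732 1.094
endloop
endfacet
facet normal 0.272 -0.953 0.132
outer loop
vertex 0.6 -0.379 0.397
vertex -0.275 -0.508 1.266
vertex -0.492 -0.852 -0.774
endloop
endfacet
facet normal 0.655 0.283 0.701
outer loop
vertex 0.6 -0.379 0.397
vertex 0.248 0.861 0.226
vertex -0.275 -0.508 1.266
endloop
endfacet
facet normal -0.271 0.953 -0.132
outer loop
vertex -0.628 0.732 1.094
vertex 0.248 0.861 0.226
vertex -1.72 0.259 -0.077
endloop
endfacet
facet normal -0.654 -0.284 -0.701
outer loop
vertex -0.845 0.388 -0.946
vertex -0.492 -0.852 -0.774
vertex -1.72 0.259 -0.077
endloop
endfacet
facet normal -0.271 0.953 -0.132
outer loop
vertex -1.72 0.259 -0.077
vertex 0.248 0.861 0.226
vertex -0.845 0.388 -0.946
endloop
endfacet
facet normal 0.706 0.104 -0.700
outer loop
vertex -0.845 0.388 -0.946
vertex 0.6 -0.379 0.397
vertex -0.492 -0.852 -0.774
endloop
endfacet
facet normal 0.706 0.104 -0.700
outer loop
vertex 0.248 0.861 0.226
vertex 0.6 -0.379 0.397
vertex -0.845 0.388 -0.946
endloop
endfacet
facet normal 0.607 0.475 -0.637
outer loop
vertex -2.014 -3.412 -2.461
vertex -2.471 -3.672 -3.09
vertex -2.549 -2.984 -2.652
endloop
endfacet
facet normal -0.061 0.343 0.938
outer loop
vertex -2.014 -3.412 -2.461
vertex -2.549 -2.984 -2.652
vertex -3.309 -4.328 -2.21
endloop
endfacet
facet normal 0.606 0.475 -0.638
outer loop
vertex -2.549 -2.984 -2.652
vertex -2.471 -3.672 -3.09
vertex -3.026 -3.074 -3.172
endloop
endfacet
facet normal -0.663 0.544 0.514
outer loop
vertex -2.549 -2.984 -2.652
vertex -3.026 -3.074 -3.172
vertex -3.309 -4.328 -2.21
endloop
endfacet
facet normal 0.606 0.475 -0.638
outer loop
vertex -3.026 -3.074 -3.172
vertex -2.471 -3.672 -3.09
vertex -3.085 -3.615 -3.631
endloop
endfacet
facet normal -0.983 0.167 -0.071
outer loop
vertex -3.026 -3.074 -3.172
vertex -3.085 -3.615 -3.631
vertex -3.309 -4.328 -2.21
endloop
endfacet
facet normal 0.606 0.474 -0.638
outer loop
vertex -3.085 -3.615 -3.631
vertex -2.471 -3.672 -3.09
vertex -2.682 -4.199 -3.682
endloop
endfacet
facet normal -0.778 -0.504 -0.375
outer loop
vertex -3.085 -3.615 -3.631
vertex -2.682 -4.199 -3.682
vertex -3.309 -4.328 -2.21
endloop
endfacet
facet normal 0.606 0.474 -0.638
outer loop
vertex -2.682 -4.199 -3.682
vertex -2.471 -3.672 -3.09
vertex -2.12 -4.387 -3.288
endloop
endfacet
facet normal -0.203 -0.964 -0.171
outer loop
vertex -2.682 -4.199 -3.682
vertex -2.12 -4.387 -3.288
vertex -3.309 -4.328 -2.21
endloop
endfacet
facet normal 0.607 0.475 -0.637
outer loop
vertex -2.12 -4.387 -3.288
vertex -2.471 -3.672 -3.09
vertex -1.823 -4.037 -2.744
endloop
endfacet
facet normal 0.310 -0.868 0.389
outer loop
vertex -2.12 -4.387 -3.288
vertex -1.823 -4.037 -2.744
vertex -3.309 -4.328 -2.21
endloop
endfacet
facet normal 0.607 0.474 -0.637
outer loop
vertex -1.823 -4.037 -2.744
vertex -2.471 -3.672 -3.09
vertex -2.014 -3.412 -2.461
endloop
endfacet
facet normal 0.373 -0.286 0.883
outer loop
vertex -1.823 -4.037 -2.744
vertex -2.014 -3.412 -2.461
vertex -3.309 -4.328 -2.21
endloop
endfacet

endsolid


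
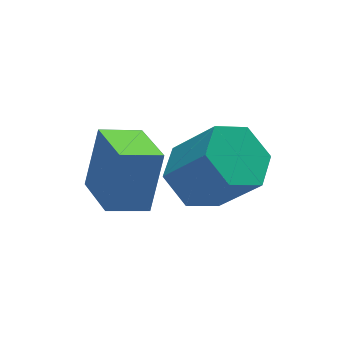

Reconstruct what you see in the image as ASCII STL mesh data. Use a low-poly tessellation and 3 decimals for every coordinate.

solid 
facet normal -0.934 0.183 0.308
outer loop
vertex -2.445 1.39 2.601
vertex -2.308 2.873 2.137
vertex -3.045 0.956 1.037
endloop
endfacet
facet normal -0.087 -0.951 0.297
outer loop
vertex -1.972 0.747 0.683
vertex -2.445 1.39 2.601
vertex -3.045 0.956 1.037
endloop
endfacet
facet normal -0.934 0.182 0.308
outer loop
vertex -3.045 0.956 1.037
vertex -2.308 2.873 2.137
vertex -2.909 2.44 0.573
endloop
endfacet
facet normal -0.347 -0.251 -0.904
outer loop
vertex -2.909 2.44 0.573
vertex -1.972 0.747 0.683
vertex -3.045 0.956 1.037
endloop
endfacet
facet normal 0.347 0.251 0.904
outer loop
vertex -2.445 1.39 2.601
vertex -1.235 2.664 1.783
vertex -2.308 2.873 2.137
endloop
endfacet
facet normal -0.088 -0.951 0.297
outer loop
vertex -1.371 1.18 2.247
vertex -2.445 1.39 2.601
vertex -1.972 0.747 0.683
endloop
endfacet
facet normal 0.347 0.251 0.904
outer loop
vertex -1.371 1.18 2.247
vertex -1.235 2.664 1.783
vertex -2.445 1.39 2.601
endloop
endfacet
facet normal 0.087 0.951 -0.297
outer loop
vertex -2.308 2.873 2.137
vertex -1.235 2.664 1.783
vertex -2.909 2.44 0.573
endloop
endfacet
facet normal -0.347 -0.251 -0.904
outer loop
vertex -1.835 2.23 0.219
vertex -1.972 0.747 0.683
vertex -2.909 2.44 0.573
endloop
endfacet
facet normal 0.088 0.951 -0.297
outer loop
vertex -2.909 2.44 0.573
vertex -1.235 2.664 1.783
vertex -1.835 2.23 0.219
endloop
endfacet
facet normal 0.934 -0.183 -0.308
outer loop
vertex -1.835 2.23 0.219
vertex -1.371 1.18 2.247
vertex -1.972 0.747 0.683
endloop
endfacet
facet normal 0.934 -0.182 -0.308
outer loop
vertex -1.235 2.664 1.783
vertex -1.371 1.18 2.247
vertex -1.835 2.23 0.219
endloop
endfacet
facet normal -0.383 0.484 -0.787
outer loop
vertex -0.037 0.456 1.383
vertex -0.894 0.481 1.816
vertex -0.267 1.196 1.95
endloop
endfacet
facet normal 0.892 0.415 -0.180
outer loop
vertex -0.037 0.456 1.383
vertex -0.267 1.196 1.95
vertex 0.63 -0.386 2.751
endloop
endfacet
facet normal 0.892 0.415 -0.180
outer loop
vertex 0.63 -0.386 2.751
vertex -0.267 1.196 1.95
vertex 0.4 0.354 3.318
endloop
endfacet
facet normal 0.384 -0.483 0.787
outer loop
vertex 0.63 -0.386 2.751
vertex 0.4 0.354 3.318
vertex -0.226 -0.361 3.184
endloop
endfacet
facet normal -0.383 0.484 -0.787
outer loop
vertex -0.267 1.196 1.95
vertex -0.894 0.481 1.816
vertex -1.124 1.221 2.383
endloop
endfacet
facet normal 0.239 0.875 0.422
outer loop
vertex -0.267 1.196 1.95
vertex -1.124 1.221 2.383
vertex 0.4 0.354 3.318
endloop
endfacet
facet normal 0.239 0.875 0.422
outer loop
vertex 0.4 0.354 3.318
vertex -1.124 1.221 2.383
vertex -0.456 0.379 3.751
endloop
endfacet
facet normal 0.384 -0.483 0.787
outer loop
vertex 0.4 0.354 3.318
vertex -0.456 0.379 3.751
vertex -0.226 -0.361 3.184
endloop
endfacet
facet normal -0.384 0.483 -0.787
outer loop
vertex -1.124 1.221 2.383
vertex -0.894 0.481 1.816
vertex -1.75 0.506 2.249
endloop
endfacet
facet normal -0.653 0.459 0.602
outer loop
vertex -1.124 1.221 2.383
vertex -1.75 0.506 2.249
vertex -0.456 0.379 3.751
endloop
endfacet
facet normal -0.653 0.460 0.602
outer loop
vertex -0.456 0.379 3.751
vertex -1.75 0.506 2.249
vertex -1.083 -0.336 3.617
endloop
endfacet
facet normal 0.383 -0.484 0.787
outer loop
vertex -0.456 0.379 3.751
vertex -1.083 -0.336 3.617
vertex -0.226 -0.361 3.184
endloop
endfacet
facet normal -0.384 0.483 -0.787
outer loop
vertex -1.75 0.506 2.249
vertex -0.894 0.481 1.816
vertex -1.52 -0.234 1.682
endloop
endfacet
facet normal -0.892 -0.415 0.180
outer loop
vertex -1.75 0.506 2.249
vertex -1.52 -0.234 1.682
vertex -1.083 -0.336 3.617
endloop
endfacet
facet normal -0.892 -0.415 0.180
outer loop
vertex -1.083 -0.336 3.617
vertex -1.52 -0.234 1.682
vertex -0.853 -1.076 3.05
endloop
endfacet
facet normal 0.383 -0.484 0.787
outer loop
vertex -1.083 -0.336 3.617
vertex -0.853 -1.076 3.05
vertex -0.226 -0.361 3.184
endloop
endfacet
facet normal -0.384 0.483 -0.787
outer loop
vertex -1.52 -0.234 1.682
vertex -0.894 0.481 1.816
vertex -0.664 -0.259 1.249
endloop
endfacet
facet normal -0.239 -0.875 -0.422
outer loop
vertex -1.52 -0.234 1.682
vertex -0.664 -0.259 1.249
vertex -0.853 -1.076 3.05
endloop
endfacet
facet normal -0.239 -0.875 -0.422
outer loop
vertex -0.853 -1.076 3.05
vertex -0.664 -0.259 1.249
vertex 0.004 -1.101 2.617
endloop
endfacet
facet normal 0.383 -0.484 0.787
outer loop
vertex -0.853 -1.076 3.05
vertex 0.004 -1.101 2.617
vertex -0.226 -0.361 3.184
endloop
endfacet
facet normal -0.383 0.484 -0.787
outer loop
vertex -0.664 -0.259 1.249
vertex -0.894 0.481 1.816
vertex -0.037 0.456 1.383
endloop
endfacet
facet normal 0.653 -0.460 -0.602
outer loop
vertex -0.664 -0.259 1.249
vertex -0.037 0.456 1.383
vertex 0.004 -1.101 2.617
endloop
endfacet
facet normal 0.654 -0.459 -0.601
outer loop
vertex 0.004 -1.101 2.617
vertex -0.037 0.456 1.383
vertex 0.63 -0.386 2.751
endloop
endfacet
facet normal 0.384 -0.483 0.787
outer loop
vertex 0.004 -1.101 2.617
vertex 0.63 -0.386 2.751
vertex -0.226 -0.361 3.184
endloop
endfacet

endsolid


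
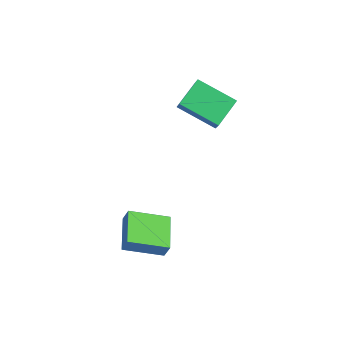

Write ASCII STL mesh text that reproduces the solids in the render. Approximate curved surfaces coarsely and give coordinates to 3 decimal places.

solid 
facet normal -0.530 0.257 -0.808
outer loop
vertex -1.343 2.33 3.26
vertex -1.772 3.756 3.994
vertex 0.434 3.304 2.405
endloop
endfacet
facet normal 0.258 -0.859 -0.442
outer loop
vertex 1.012 3.024 3.286
vertex -1.343 2.33 3.26
vertex 0.434 3.304 2.405
endloop
endfacet
facet normal -0.530 0.257 -0.808
outer loop
vertex 0.434 3.304 2.405
vertex -1.772 3.756 3.994
vertex 0.006 4.73 3.139
endloop
endfacet
facet normal 0.808 0.443 -0.389
outer loop
vertex 0.006 4.73 3.139
vertex 1.012 3.024 3.286
vertex 0.434 3.304 2.405
endloop
endfacet
facet normal -0.808 -0.443 0.389
outer loop
vertex -1.343 2.33 3.26
vertex -1.194 3.476 4.875
vertex -1.772 3.756 3.994
endloop
endfacet
facet normal 0.258 -0.859 -0.442
outer loop
vertex -0.766 2.05 4.141
vertex -1.343 2.33 3.26
vertex 1.012 3.024 3.286
endloop
endfacet
facet normal -0.808 -0.443 0.389
outer loop
vertex -0.766 2.05 4.141
vertex -1.194 3.476 4.875
vertex -1.343 2.33 3.26
endloop
endfacet
facet normal -0.258 0.859 0.442
outer loop
vertex -1.772 3.756 3.994
vertex -1.194 3.476 4.875
vertex 0.006 4.73 3.139
endloop
endfacet
facet normal 0.808 0.443 -0.388
outer loop
vertex 0.583 4.45 4.02
vertex 1.012 3.024 3.286
vertex 0.006 4.73 3.139
endloop
endfacet
facet normal -0.258 0.859 0.442
outer loop
vertex 0.006 4.73 3.139
vertex -1.194 3.476 4.875
vertex 0.583 4.45 4.02
endloop
endfacet
facet normal 0.529 -0.257 0.808
outer loop
vertex 0.583 4.45 4.02
vertex -0.766 2.05 4.141
vertex 1.012 3.024 3.286
endloop
endfacet
facet normal 0.530 -0.257 0.808
outer loop
vertex -1.194 3.476 4.875
vertex -0.766 2.05 4.141
vertex 0.583 4.45 4.02
endloop
endfacet
facet normal -0.779 0.596 0.194
outer loop
vertex 0.522 -1.921 -0.817
vertex 1.624 -0.274 -1.449
vertex 0.22 -2.042 -1.657
endloop
endfacet
facet normal -0.529 -0.792 0.304
outer loop
vertex 1.716 -3.186 -2.031
vertex 0.522 -1.921 -0.817
vertex 0.22 -2.042 -1.657
endloop
endfacet
facet normal -0.779 0.596 0.195
outer loop
vertex 0.22 -2.042 -1.657
vertex 1.624 -0.274 -1.449
vertex 1.322 -0.394 -2.289
endloop
endfacet
facet normal -0.335 -0.133 -0.933
outer loop
vertex 1.322 -0.394 -2.289
vertex 1.716 -3.186 -2.031
vertex 0.22 -2.042 -1.657
endloop
endfacet
facet normal 0.335 0.134 0.933
outer loop
vertex 0.522 -1.921 -0.817
vertex 3.12 -1.418 -1.823
vertex 1.624 -0.274 -1.449
endloop
endfacet
facet normal -0.530 -0.792 0.304
outer loop
vertex 2.018 -3.066 -1.191
vertex 0.522 -1.921 -0.817
vertex 1.716 -3.186 -2.031
endloop
endfacet
facet normal 0.335 0.133 0.933
outer loop
vertex 2.018 -3.066 -1.191
vertex 3.12 -1.418 -1.823
vertex 0.522 -1.921 -0.817
endloop
endfacet
facet normal 0.530 0.792 -0.304
outer loop
vertex 1.624 -0.274 -1.449
vertex 3.12 -1.418 -1.823
vertex 1.322 -0.394 -2.289
endloop
endfacet
facet normal -0.335 -0.133 -0.933
outer loop
vertex 2.818 -1.539 -2.663
vertex 1.716 -3.186 -2.031
vertex 1.322 -0.394 -2.289
endloop
endfacet
facet normal 0.530 0.792 -0.304
outer loop
vertex 1.322 -0.394 -2.289
vertex 3.12 -1.418 -1.823
vertex 2.818 -1.539 -2.663
endloop
endfacet
facet normal 0.779 -0.596 -0.195
outer loop
vertex 2.818 -1.539 -2.663
vertex 2.018 -3.066 -1.191
vertex 1.716 -3.186 -2.031
endloop
endfacet
facet normal 0.779 -0.596 -0.194
outer loop
vertex 3.12 -1.418 -1.823
vertex 2.018 -3.066 -1.191
vertex 2.818 -1.539 -2.663
endloop
endfacet

endsolid


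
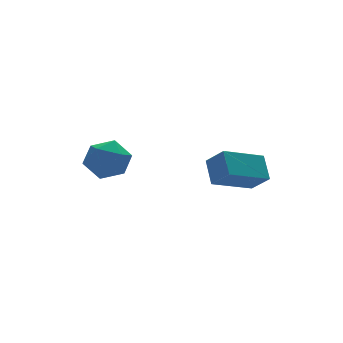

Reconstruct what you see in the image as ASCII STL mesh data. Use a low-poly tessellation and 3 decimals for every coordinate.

solid 
facet normal -0.933 -0.044 0.358
outer loop
vertex 0.357 -3.058 3.367
vertex 0.003 -2.242 2.546
vertex 0.078 -4.031 2.52
endloop
endfacet
facet normal 0.293 -0.674 0.678
outer loop
vertex 2.017 -3.938 1.774
vertex 0.357 -3.058 3.367
vertex 0.078 -4.031 2.52
endloop
endfacet
facet normal -0.932 -0.044 0.359
outer loop
vertex 0.078 -4.031 2.52
vertex 0.003 -2.242 2.546
vertex -0.277 -3.215 1.7
endloop
endfacet
facet normal -0.212 -0.737 -0.642
outer loop
vertex -0.277 -3.215 1.7
vertex 2.017 -3.938 1.774
vertex 0.078 -4.031 2.52
endloop
endfacet
facet normal 0.211 0.737 0.642
outer loop
vertex 0.357 -3.058 3.367
vertex 1.942 -2.149 1.8
vertex 0.003 -2.242 2.546
endloop
endfacet
facet normal 0.293 -0.674 0.678
outer loop
vertex 2.297 -2.965 2.62
vertex 0.357 -3.058 3.367
vertex 2.017 -3.938 1.774
endloop
endfacet
facet normal 0.212 0.737 0.642
outer loop
vertex 2.297 -2.965 2.62
vertex 1.942 -2.149 1.8
vertex 0.357 -3.058 3.367
endloop
endfacet
facet normal -0.293 0.674 -0.678
outer loop
vertex 0.003 -2.242 2.546
vertex 1.942 -2.149 1.8
vertex -0.277 -3.215 1.7
endloop
endfacet
facet normal -0.212 -0.737 -0.642
outer loop
vertex 1.663 -3.122 0.953
vertex 2.017 -3.938 1.774
vertex -0.277 -3.215 1.7
endloop
endfacet
facet normal -0.293 0.674 -0.678
outer loop
vertex -0.277 -3.215 1.7
vertex 1.942 -2.149 1.8
vertex 1.663 -3.122 0.953
endloop
endfacet
facet normal 0.932 0.044 -0.359
outer loop
vertex 1.663 -3.122 0.953
vertex 2.297 -2.965 2.62
vertex 2.017 -3.938 1.774
endloop
endfacet
facet normal 0.932 0.045 -0.359
outer loop
vertex 1.942 -2.149 1.8
vertex 2.297 -2.965 2.62
vertex 1.663 -3.122 0.953
endloop
endfacet
facet normal 0.019 1.000 0.006
outer loop
vertex -3.738 0.525 2.021
vertex -3.838 0.52 3.11
vertex -2.845 0.504 2.653
endloop
endfacet
facet normal 0.400 0.741 -0.540
outer loop
vertex -3.738 0.525 2.021
vertex -2.845 0.504 2.653
vertex -2.896 -0.122 1.757
endloop
endfacet
facet normal -0.034 0.339 -0.940
outer loop
vertex -3.738 0.525 2.021
vertex -2.896 -0.122 1.757
vertex -3.921 -0.491 1.661
endloop
endfacet
facet normal -0.683 0.350 -0.641
outer loop
vertex -3.738 0.525 2.021
vertex -3.921 -0.491 1.661
vertex -4.503 -0.095 2.497
endloop
endfacet
facet normal -0.650 0.758 -0.056
outer loop
vertex -3.738 0.525 2.021
vertex -4.503 -0.095 2.497
vertex -3.838 0.52 3.11
endloop
endfacet
facet normal 0.908 0.317 -0.273
outer loop
vertex -2.896 -0.122 1.757
vertex -2.845 0.504 2.653
vertex -2.477 -0.525 2.683
endloop
endfacet
facet normal 0.293 0.736 0.610
outer loop
vertex -2.845 0.504 2.653
vertex -3.838 0.52 3.11
vertex -3.059 -0.129 3.519
endloop
endfacet
facet normal -0.789 0.347 0.508
outer loop
vertex -3.838 0.52 3.11
vertex -4.503 -0.095 2.497
vertex -4.084 -0.498 3.423
endloop
endfacet
facet normal -0.842 -0.314 -0.438
outer loop
vertex -4.503 -0.095 2.497
vertex -3.921 -0.491 1.661
vertex -4.135 -1.124 2.527
endloop
endfacet
facet normal 0.206 -0.333 -0.920
outer loop
vertex -3.921 -0.491 1.661
vertex -2.896 -0.122 1.757
vertex -3.142 -1.14 2.07
endloop
endfacet
facet normal 0.683 -0.350 0.641
outer loop
vertex -3.242 -1.145 3.159
vertex -2.477 -0.525 2.683
vertex -3.059 -0.129 3.519
endloop
endfacet
facet normal 0.034 -0.339 0.940
outer loop
vertex -3.242 -1.145 3.159
vertex -3.059 -0.129 3.519
vertex -4.084 -0.498 3.423
endloop
endfacet
facet normal -0.400 -0.741 0.540
outer loop
vertex -3.242 -1.145 3.159
vertex -4.084 -0.498 3.423
vertex -4.135 -1.124 2.527
endloop
endfacet
facet normal -0.019 -1.000 -0.006
outer loop
vertex -3.242 -1.145 3.159
vertex -4.135 -1.124 2.527
vertex -3.142 -1.14 2.07
endloop
endfacet
facet normal 0.650 -0.758 0.056
outer loop
vertex -3.242 -1.145 3.159
vertex -3.142 -1.14 2.07
vertex -2.477 -0.525 2.683
endloop
endfacet
facet normal 0.842 0.314 0.438
outer loop
vertex -3.059 -0.129 3.519
vertex -2.477 -0.525 2.683
vertex -2.845 0.504 2.653
endloop
endfacet
facet normal -0.206 0.333 0.920
outer loop
vertex -4.084 -0.498 3.423
vertex -3.059 -0.129 3.519
vertex -3.838 0.52 3.11
endloop
endfacet
facet normal -0.908 -0.317 0.273
outer loop
vertex -4.135 -1.124 2.527
vertex -4.084 -0.498 3.423
vertex -4.503 -0.095 2.497
endloop
endfacet
facet normal -0.293 -0.736 -0.610
outer loop
vertex -3.142 -1.14 2.07
vertex -4.135 -1.124 2.527
vertex -3.921 -0.491 1.661
endloop
endfacet
facet normal 0.789 -0.347 -0.508
outer loop
vertex -2.477 -0.525 2.683
vertex -3.142 -1.14 2.07
vertex -2.896 -0.122 1.757
endloop
endfacet

endsolid


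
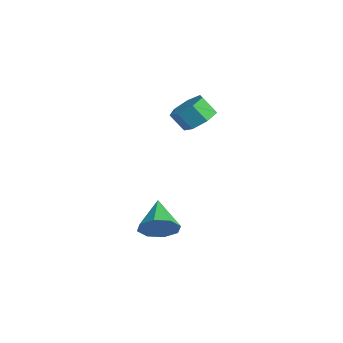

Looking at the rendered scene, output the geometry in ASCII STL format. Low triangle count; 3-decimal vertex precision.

solid 
facet normal 0.780 -0.415 -0.469
outer loop
vertex 1.229 -1.763 -1.612
vertex 0.941 -1.344 -2.462
vertex 1.533 -1.077 -1.714
endloop
endfacet
facet normal 0.075 0.114 0.991
outer loop
vertex 1.229 -1.763 -1.612
vertex 1.533 -1.077 -1.714
vertex -0.461 -0.596 -1.618
endloop
endfacet
facet normal 0.779 -0.417 -0.468
outer loop
vertex 1.533 -1.077 -1.714
vertex 0.941 -1.344 -2.462
vertex 1.491 -0.548 -2.255
endloop
endfacet
facet normal 0.203 0.708 0.676
outer loop
vertex 1.533 -1.077 -1.714
vertex 1.491 -0.548 -2.255
vertex -0.461 -0.596 -1.618
endloop
endfacet
facet normal 0.779 -0.416 -0.469
outer loop
vertex 1.491 -0.548 -2.255
vertex 0.941 -1.344 -2.462
vertex 1.127 -0.485 -2.916
endloop
endfacet
facet normal 0.005 0.996 0.092
outer loop
vertex 1.491 -0.548 -2.255
vertex 1.127 -0.485 -2.916
vertex -0.461 -0.596 -1.618
endloop
endfacet
facet normal 0.779 -0.416 -0.469
outer loop
vertex 1.127 -0.485 -2.916
vertex 0.941 -1.344 -2.462
vertex 0.654 -0.925 -3.311
endloop
endfacet
facet normal -0.402 0.812 -0.423
outer loop
vertex 1.127 -0.485 -2.916
vertex 0.654 -0.925 -3.311
vertex -0.461 -0.596 -1.618
endloop
endfacet
facet normal 0.780 -0.415 -0.468
outer loop
vertex 0.654 -0.925 -3.311
vertex 0.941 -1.344 -2.462
vertex 0.35 -1.612 -3.209
endloop
endfacet
facet normal -0.782 0.262 -0.566
outer loop
vertex 0.654 -0.925 -3.311
vertex 0.35 -1.612 -3.209
vertex -0.461 -0.596 -1.618
endloop
endfacet
facet normal 0.780 -0.416 -0.468
outer loop
vertex 0.35 -1.612 -3.209
vertex 0.941 -1.344 -2.462
vertex 0.392 -2.141 -2.669
endloop
endfacet
facet normal -0.909 -0.330 -0.253
outer loop
vertex 0.35 -1.612 -3.209
vertex 0.392 -2.141 -2.669
vertex -0.461 -0.596 -1.618
endloop
endfacet
facet normal 0.780 -0.416 -0.468
outer loop
vertex 0.392 -2.141 -2.669
vertex 0.941 -1.344 -2.462
vertex 0.756 -2.204 -2.007
endloop
endfacet
facet normal -0.712 -0.619 0.332
outer loop
vertex 0.392 -2.141 -2.669
vertex 0.756 -2.204 -2.007
vertex -0.461 -0.596 -1.618
endloop
endfacet
facet normal 0.779 -0.416 -0.469
outer loop
vertex 0.756 -2.204 -2.007
vertex 0.941 -1.344 -2.462
vertex 1.229 -1.763 -1.612
endloop
endfacet
facet normal -0.303 -0.435 0.848
outer loop
vertex 0.756 -2.204 -2.007
vertex 1.229 -1.763 -1.612
vertex -0.461 -0.596 -1.618
endloop
endfacet
facet normal 0.455 0.422 -0.784
outer loop
vertex 0.035 1.64 3.097
vertex -0.792 1.8 2.703
vertex -0.308 2.347 3.278
endloop
endfacet
facet normal 0.782 0.231 0.578
outer loop
vertex 0.035 1.64 3.097
vertex -0.308 2.347 3.278
vertex -0.461 1.18 3.952
endloop
endfacet
facet normal 0.782 0.232 0.579
outer loop
vertex -0.461 1.18 3.952
vertex -0.308 2.347 3.278
vertex -0.805 1.888 4.133
endloop
endfacet
facet normal -0.456 -0.422 0.784
outer loop
vertex -0.461 1.18 3.952
vertex -0.805 1.888 4.133
vertex -1.288 1.34 3.557
endloop
endfacet
facet normal 0.455 0.421 -0.784
outer loop
vertex -0.308 2.347 3.278
vertex -0.792 1.8 2.703
vertex -1.016 2.643 3.026
endloop
endfacet
facet normal 0.156 0.830 0.536
outer loop
vertex -0.308 2.347 3.278
vertex -1.016 2.643 3.026
vertex -0.805 1.888 4.133
endloop
endfacet
facet normal 0.154 0.830 0.536
outer loop
vertex -0.805 1.888 4.133
vertex -1.016 2.643 3.026
vertex -1.512 2.183 3.88
endloop
endfacet
facet normal -0.456 -0.422 0.784
outer loop
vertex -0.805 1.888 4.133
vertex -1.512 2.183 3.88
vertex -1.288 1.34 3.557
endloop
endfacet
facet normal 0.456 0.422 -0.784
outer loop
vertex -1.016 2.643 3.026
vertex -0.792 1.8 2.703
vertex -1.554 2.303 2.53
endloop
endfacet
facet normal -0.590 0.803 0.090
outer loop
vertex -1.016 2.643 3.026
vertex -1.554 2.303 2.53
vertex -1.512 2.183 3.88
endloop
endfacet
facet normal -0.588 0.804 0.090
outer loop
vertex -1.512 2.183 3.88
vertex -1.554 2.303 2.53
vertex -2.051 1.844 3.385
endloop
endfacet
facet normal -0.455 -0.421 0.784
outer loop
vertex -1.512 2.183 3.88
vertex -2.051 1.844 3.385
vertex -1.288 1.34 3.557
endloop
endfacet
facet normal 0.456 0.422 -0.784
outer loop
vertex -1.554 2.303 2.53
vertex -0.792 1.8 2.703
vertex -1.519 1.585 2.164
endloop
endfacet
facet normal -0.889 0.173 -0.424
outer loop
vertex -1.554 2.303 2.53
vertex -1.519 1.585 2.164
vertex -2.051 1.844 3.385
endloop
endfacet
facet normal -0.889 0.173 -0.424
outer loop
vertex -2.051 1.844 3.385
vertex -1.519 1.585 2.164
vertex -2.016 1.125 3.019
endloop
endfacet
facet normal -0.455 -0.421 0.784
outer loop
vertex -2.051 1.844 3.385
vertex -2.016 1.125 3.019
vertex -1.288 1.34 3.557
endloop
endfacet
facet normal 0.456 0.421 -0.784
outer loop
vertex -1.519 1.585 2.164
vertex -0.792 1.8 2.703
vertex -0.936 1.028 2.204
endloop
endfacet
facet normal -0.520 -0.589 -0.619
outer loop
vertex -1.519 1.585 2.164
vertex -0.936 1.028 2.204
vertex -2.016 1.125 3.019
endloop
endfacet
facet normal -0.519 -0.590 -0.618
outer loop
vertex -2.016 1.125 3.019
vertex -0.936 1.028 2.204
vertex -1.432 0.569 3.059
endloop
endfacet
facet normal -0.455 -0.422 0.784
outer loop
vertex -2.016 1.125 3.019
vertex -1.432 0.569 3.059
vertex -1.288 1.34 3.557
endloop
endfacet
facet normal 0.455 0.422 -0.784
outer loop
vertex -0.936 1.028 2.204
vertex -0.792 1.8 2.703
vertex -0.244 1.053 2.619
endloop
endfacet
facet normal 0.241 -0.906 -0.347
outer loop
vertex -0.936 1.028 2.204
vertex -0.244 1.053 2.619
vertex -1.432 0.569 3.059
endloop
endfacet
facet normal 0.240 -0.906 -0.348
outer loop
vertex -1.432 0.569 3.059
vertex -0.244 1.053 2.619
vertex -0.741 0.593 3.474
endloop
endfacet
facet normal -0.456 -0.421 0.784
outer loop
vertex -1.432 0.569 3.059
vertex -0.741 0.593 3.474
vertex -1.288 1.34 3.557
endloop
endfacet
facet normal 0.455 0.422 -0.784
outer loop
vertex -0.244 1.053 2.619
vertex -0.792 1.8 2.703
vertex 0.035 1.64 3.097
endloop
endfacet
facet normal 0.820 -0.541 0.186
outer loop
vertex -0.244 1.053 2.619
vertex 0.035 1.64 3.097
vertex -0.741 0.593 3.474
endloop
endfacet
facet normal 0.820 -0.541 0.184
outer loop
vertex -0.741 0.593 3.474
vertex 0.035 1.64 3.097
vertex -0.461 1.18 3.952
endloop
endfacet
facet normal -0.456 -0.421 0.784
outer loop
vertex -0.741 0.593 3.474
vertex -0.461 1.18 3.952
vertex -1.288 1.34 3.557
endloop
endfacet

endsolid


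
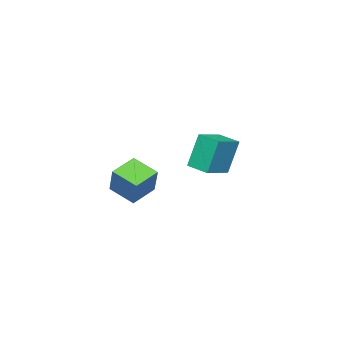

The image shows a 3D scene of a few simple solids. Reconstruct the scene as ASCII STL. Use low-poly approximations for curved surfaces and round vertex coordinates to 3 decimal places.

solid 
facet normal -0.318 -0.419 -0.850
outer loop
vertex 2.696 3.026 0.395
vertex 2.548 4.242 -0.149
vertex 3.929 2.981 -0.044
endloop
endfacet
facet normal 0.111 -0.907 0.405
outer loop
vertex 4.412 3.618 1.249
vertex 2.696 3.026 0.395
vertex 3.929 2.981 -0.044
endloop
endfacet
facet normal -0.318 -0.419 -0.851
outer loop
vertex 3.929 2.981 -0.044
vertex 2.548 4.242 -0.149
vertex 3.781 4.197 -0.587
endloop
endfacet
facet normal 0.942 -0.035 -0.335
outer loop
vertex 3.781 4.197 -0.587
vertex 4.412 3.618 1.249
vertex 3.929 2.981 -0.044
endloop
endfacet
facet normal -0.942 0.035 0.335
outer loop
vertex 2.696 3.026 0.395
vertex 3.031 4.879 1.144
vertex 2.548 4.242 -0.149
endloop
endfacet
facet normal 0.111 -0.907 0.406
outer loop
vertex 3.179 3.663 1.687
vertex 2.696 3.026 0.395
vertex 4.412 3.618 1.249
endloop
endfacet
facet normal -0.942 0.035 0.335
outer loop
vertex 3.179 3.663 1.687
vertex 3.031 4.879 1.144
vertex 2.696 3.026 0.395
endloop
endfacet
facet normal -0.111 0.907 -0.406
outer loop
vertex 2.548 4.242 -0.149
vertex 3.031 4.879 1.144
vertex 3.781 4.197 -0.587
endloop
endfacet
facet normal 0.942 -0.035 -0.335
outer loop
vertex 4.264 4.834 0.705
vertex 4.412 3.618 1.249
vertex 3.781 4.197 -0.587
endloop
endfacet
facet normal -0.111 0.907 -0.406
outer loop
vertex 3.781 4.197 -0.587
vertex 3.031 4.879 1.144
vertex 4.264 4.834 0.705
endloop
endfacet
facet normal 0.317 0.419 0.851
outer loop
vertex 4.264 4.834 0.705
vertex 3.179 3.663 1.687
vertex 4.412 3.618 1.249
endloop
endfacet
facet normal 0.318 0.419 0.851
outer loop
vertex 3.031 4.879 1.144
vertex 3.179 3.663 1.687
vertex 4.264 4.834 0.705
endloop
endfacet
facet normal -0.965 -0.010 -0.264
outer loop
vertex -2.707 3.29 1.379
vertex -2.681 4.461 1.238
vertex -2.218 3.065 -0.401
endloop
endfacet
facet normal -0.023 -0.993 0.119
outer loop
vertex -0.819 3.079 -0.018
vertex -2.707 3.29 1.379
vertex -2.218 3.065 -0.401
endloop
endfacet
facet normal -0.964 -0.010 -0.264
outer loop
vertex -2.218 3.065 -0.401
vertex -2.681 4.461 1.238
vertex -2.191 4.236 -0.542
endloop
endfacet
facet normal 0.263 -0.121 -0.957
outer loop
vertex -2.191 4.236 -0.542
vertex -0.819 3.079 -0.018
vertex -2.218 3.065 -0.401
endloop
endfacet
facet normal -0.263 0.121 0.957
outer loop
vertex -2.707 3.29 1.379
vertex -1.282 4.475 1.621
vertex -2.681 4.461 1.238
endloop
endfacet
facet normal -0.023 -0.993 0.119
outer loop
vertex -1.309 3.304 1.762
vertex -2.707 3.29 1.379
vertex -0.819 3.079 -0.018
endloop
endfacet
facet normal -0.263 0.121 0.957
outer loop
vertex -1.309 3.304 1.762
vertex -1.282 4.475 1.621
vertex -2.707 3.29 1.379
endloop
endfacet
facet normal 0.023 0.993 -0.119
outer loop
vertex -2.681 4.461 1.238
vertex -1.282 4.475 1.621
vertex -2.191 4.236 -0.542
endloop
endfacet
facet normal 0.263 -0.121 -0.957
outer loop
vertex -0.793 4.25 -0.159
vertex -0.819 3.079 -0.018
vertex -2.191 4.236 -0.542
endloop
endfacet
facet normal 0.023 0.993 -0.119
outer loop
vertex -2.191 4.236 -0.542
vertex -1.282 4.475 1.621
vertex -0.793 4.25 -0.159
endloop
endfacet
facet normal 0.964 0.010 0.264
outer loop
vertex -0.793 4.25 -0.159
vertex -1.309 3.304 1.762
vertex -0.819 3.079 -0.018
endloop
endfacet
facet normal 0.965 0.010 0.264
outer loop
vertex -1.282 4.475 1.621
vertex -1.309 3.304 1.762
vertex -0.793 4.25 -0.159
endloop
endfacet

endsolid


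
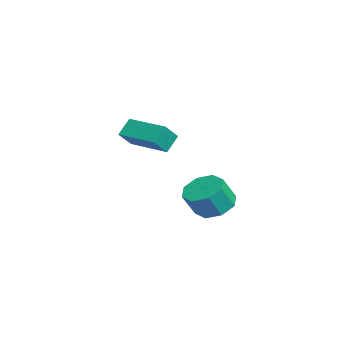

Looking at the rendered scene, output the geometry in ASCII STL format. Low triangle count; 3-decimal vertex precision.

solid 
facet normal -0.510 0.529 -0.678
outer loop
vertex -3.266 -2.344 -1.099
vertex -2.063 -1.214 -1.122
vertex -2.891 -2.755 -1.702
endloop
endfacet
facet normal -0.729 -0.685 0.014
outer loop
vertex -2.437 -3.226 -1.098
vertex -3.266 -2.344 -1.099
vertex -2.891 -2.755 -1.702
endloop
endfacet
facet normal -0.510 0.529 -0.678
outer loop
vertex -2.891 -2.755 -1.702
vertex -2.063 -1.214 -1.122
vertex -1.688 -1.625 -1.725
endloop
endfacet
facet normal 0.457 -0.501 -0.735
outer loop
vertex -1.688 -1.625 -1.725
vertex -2.437 -3.226 -1.098
vertex -2.891 -2.755 -1.702
endloop
endfacet
facet normal -0.457 0.501 0.735
outer loop
vertex -3.266 -2.344 -1.099
vertex -1.609 -1.685 -0.518
vertex -2.063 -1.214 -1.122
endloop
endfacet
facet normal -0.729 -0.685 0.014
outer loop
vertex -2.812 -2.815 -0.495
vertex -3.266 -2.344 -1.099
vertex -2.437 -3.226 -1.098
endloop
endfacet
facet normal -0.457 0.501 0.735
outer loop
vertex -2.812 -2.815 -0.495
vertex -1.609 -1.685 -0.518
vertex -3.266 -2.344 -1.099
endloop
endfacet
facet normal 0.729 0.685 -0.014
outer loop
vertex -2.063 -1.214 -1.122
vertex -1.609 -1.685 -0.518
vertex -1.688 -1.625 -1.725
endloop
endfacet
facet normal 0.457 -0.501 -0.735
outer loop
vertex -1.234 -2.096 -1.121
vertex -2.437 -3.226 -1.098
vertex -1.688 -1.625 -1.725
endloop
endfacet
facet normal 0.729 0.685 -0.014
outer loop
vertex -1.688 -1.625 -1.725
vertex -1.609 -1.685 -0.518
vertex -1.234 -2.096 -1.121
endloop
endfacet
facet normal 0.510 -0.529 0.678
outer loop
vertex -1.234 -2.096 -1.121
vertex -2.812 -2.815 -0.495
vertex -2.437 -3.226 -1.098
endloop
endfacet
facet normal 0.510 -0.529 0.678
outer loop
vertex -1.609 -1.685 -0.518
vertex -2.812 -2.815 -0.495
vertex -1.234 -2.096 -1.121
endloop
endfacet
facet normal -0.279 0.450 -0.848
outer loop
vertex 1.848 -0.734 -3.494
vertex 1.325 -0.336 -3.111
vertex 2.055 -0.228 -3.294
endloop
endfacet
facet normal 0.892 -0.206 -0.402
outer loop
vertex 1.848 -0.734 -3.494
vertex 2.055 -0.228 -3.294
vertex 2.138 -1.201 -2.611
endloop
endfacet
facet normal 0.892 -0.206 -0.402
outer loop
vertex 2.138 -1.201 -2.611
vertex 2.055 -0.228 -3.294
vertex 2.345 -0.695 -2.411
endloop
endfacet
facet normal 0.279 -0.449 0.849
outer loop
vertex 2.138 -1.201 -2.611
vertex 2.345 -0.695 -2.411
vertex 1.615 -0.804 -2.229
endloop
endfacet
facet normal -0.279 0.450 -0.848
outer loop
vertex 2.055 -0.228 -3.294
vertex 1.325 -0.336 -3.111
vertex 1.834 0.214 -2.987
endloop
endfacet
facet normal 0.882 0.470 -0.041
outer loop
vertex 2.055 -0.228 -3.294
vertex 1.834 0.214 -2.987
vertex 2.345 -0.695 -2.411
endloop
endfacet
facet normal 0.882 0.470 -0.041
outer loop
vertex 2.345 -0.695 -2.411
vertex 1.834 0.214 -2.987
vertex 2.124 -0.253 -2.105
endloop
endfacet
facet normal 0.279 -0.449 0.849
outer loop
vertex 2.345 -0.695 -2.411
vertex 2.124 -0.253 -2.105
vertex 1.615 -0.804 -2.229
endloop
endfacet
facet normal -0.279 0.449 -0.849
outer loop
vertex 1.834 0.214 -2.987
vertex 1.325 -0.336 -3.111
vertex 1.315 0.334 -2.753
endloop
endfacet
facet normal 0.356 0.869 0.343
outer loop
vertex 1.834 0.214 -2.987
vertex 1.315 0.334 -2.753
vertex 2.124 -0.253 -2.105
endloop
endfacet
facet normal 0.356 0.869 0.343
outer loop
vertex 2.124 -0.253 -2.105
vertex 1.315 0.334 -2.753
vertex 1.605 -0.133 -1.871
endloop
endfacet
facet normal 0.279 -0.449 0.849
outer loop
vertex 2.124 -0.253 -2.105
vertex 1.605 -0.133 -1.871
vertex 1.615 -0.804 -2.229
endloop
endfacet
facet normal -0.279 0.449 -0.849
outer loop
vertex 1.315 0.334 -2.753
vertex 1.325 -0.336 -3.111
vertex 0.802 0.061 -2.729
endloop
endfacet
facet normal -0.380 0.760 0.527
outer loop
vertex 1.315 0.334 -2.753
vertex 0.802 0.061 -2.729
vertex 1.605 -0.133 -1.871
endloop
endfacet
facet normal -0.379 0.761 0.527
outer loop
vertex 1.605 -0.133 -1.871
vertex 0.802 0.061 -2.729
vertex 1.092 -0.406 -1.846
endloop
endfacet
facet normal 0.280 -0.449 0.849
outer loop
vertex 1.605 -0.133 -1.871
vertex 1.092 -0.406 -1.846
vertex 1.615 -0.804 -2.229
endloop
endfacet
facet normal -0.279 0.449 -0.849
outer loop
vertex 0.802 0.061 -2.729
vertex 1.325 -0.336 -3.111
vertex 0.595 -0.445 -2.929
endloop
endfacet
facet normal -0.892 0.206 0.402
outer loop
vertex 0.802 0.061 -2.729
vertex 0.595 -0.445 -2.929
vertex 1.092 -0.406 -1.846
endloop
endfacet
facet normal -0.892 0.206 0.402
outer loop
vertex 1.092 -0.406 -1.846
vertex 0.595 -0.445 -2.929
vertex 0.885 -0.912 -2.046
endloop
endfacet
facet normal 0.279 -0.450 0.848
outer loop
vertex 1.092 -0.406 -1.846
vertex 0.885 -0.912 -2.046
vertex 1.615 -0.804 -2.229
endloop
endfacet
facet normal -0.279 0.449 -0.849
outer loop
vertex 0.595 -0.445 -2.929
vertex 1.325 -0.336 -3.111
vertex 0.816 -0.887 -3.235
endloop
endfacet
facet normal -0.882 -0.470 0.041
outer loop
vertex 0.595 -0.445 -2.929
vertex 0.816 -0.887 -3.235
vertex 0.885 -0.912 -2.046
endloop
endfacet
facet normal -0.882 -0.470 0.041
outer loop
vertex 0.885 -0.912 -2.046
vertex 0.816 -0.887 -3.235
vertex 1.106 -1.354 -2.353
endloop
endfacet
facet normal 0.279 -0.450 0.848
outer loop
vertex 0.885 -0.912 -2.046
vertex 1.106 -1.354 -2.353
vertex 1.615 -0.804 -2.229
endloop
endfacet
facet normal -0.279 0.449 -0.849
outer loop
vertex 0.816 -0.887 -3.235
vertex 1.325 -0.336 -3.111
vertex 1.335 -1.007 -3.469
endloop
endfacet
facet normal -0.356 -0.869 -0.343
outer loop
vertex 0.816 -0.887 -3.235
vertex 1.335 -1.007 -3.469
vertex 1.106 -1.354 -2.353
endloop
endfacet
facet normal -0.356 -0.869 -0.343
outer loop
vertex 1.106 -1.354 -2.353
vertex 1.335 -1.007 -3.469
vertex 1.625 -1.474 -2.587
endloop
endfacet
facet normal 0.279 -0.449 0.849
outer loop
vertex 1.106 -1.354 -2.353
vertex 1.625 -1.474 -2.587
vertex 1.615 -0.804 -2.229
endloop
endfacet
facet normal -0.280 0.449 -0.849
outer loop
vertex 1.335 -1.007 -3.469
vertex 1.325 -0.336 -3.111
vertex 1.848 -0.734 -3.494
endloop
endfacet
facet normal 0.379 -0.760 -0.527
outer loop
vertex 1.335 -1.007 -3.469
vertex 1.848 -0.734 -3.494
vertex 1.625 -1.474 -2.587
endloop
endfacet
facet normal 0.380 -0.760 -0.527
outer loop
vertex 1.625 -1.474 -2.587
vertex 1.848 -0.734 -3.494
vertex 2.138 -1.201 -2.611
endloop
endfacet
facet normal 0.279 -0.449 0.849
outer loop
vertex 1.625 -1.474 -2.587
vertex 2.138 -1.201 -2.611
vertex 1.615 -0.804 -2.229
endloop
endfacet

endsolid
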